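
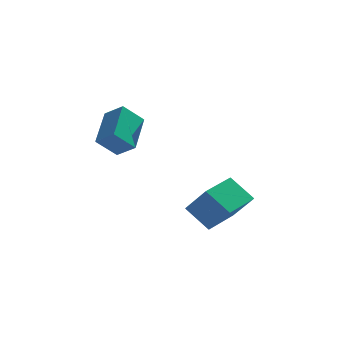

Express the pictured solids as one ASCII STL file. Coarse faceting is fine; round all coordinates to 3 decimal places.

solid 
facet normal -0.714 0.417 -0.562
outer loop
vertex -3.882 -2.843 3.796
vertex -2.929 -2.529 2.819
vertex -4.24 -4.754 2.832
endloop
endfacet
facet normal -0.681 -0.224 0.697
outer loop
vertex -3.391 -5.251 3.501
vertex -3.882 -2.843 3.796
vertex -4.24 -4.754 2.832
endloop
endfacet
facet normal -0.714 0.418 -0.562
outer loop
vertex -4.24 -4.754 2.832
vertex -2.929 -2.529 2.819
vertex -3.288 -4.44 1.855
endloop
endfacet
facet normal -0.165 -0.881 -0.444
outer loop
vertex -3.288 -4.44 1.855
vertex -3.391 -5.251 3.501
vertex -4.24 -4.754 2.832
endloop
endfacet
facet normal 0.165 0.880 0.444
outer loop
vertex -3.882 -2.843 3.796
vertex -2.08 -3.026 3.488
vertex -2.929 -2.529 2.819
endloop
endfacet
facet normal -0.680 -0.224 0.698
outer loop
vertex -3.032 -3.34 4.465
vertex -3.882 -2.843 3.796
vertex -3.391 -5.251 3.501
endloop
endfacet
facet normal 0.165 0.881 0.444
outer loop
vertex -3.032 -3.34 4.465
vertex -2.08 -3.026 3.488
vertex -3.882 -2.843 3.796
endloop
endfacet
facet normal 0.681 0.224 -0.697
outer loop
vertex -2.929 -2.529 2.819
vertex -2.08 -3.026 3.488
vertex -3.288 -4.44 1.855
endloop
endfacet
facet normal -0.165 -0.881 -0.444
outer loop
vertex -2.438 -4.937 2.524
vertex -3.391 -5.251 3.501
vertex -3.288 -4.44 1.855
endloop
endfacet
facet normal 0.680 0.224 -0.698
outer loop
vertex -3.288 -4.44 1.855
vertex -2.08 -3.026 3.488
vertex -2.438 -4.937 2.524
endloop
endfacet
facet normal 0.714 -0.418 0.562
outer loop
vertex -2.438 -4.937 2.524
vertex -3.032 -3.34 4.465
vertex -3.391 -5.251 3.501
endloop
endfacet
facet normal 0.714 -0.417 0.562
outer loop
vertex -2.08 -3.026 3.488
vertex -3.032 -3.34 4.465
vertex -2.438 -4.937 2.524
endloop
endfacet
facet normal -0.583 -0.810 -0.062
outer loop
vertex 0.735 -3.99 -0.693
vertex -0.197 -3.205 -2.19
vertex 1.819 -4.691 -1.736
endloop
endfacet
facet normal 0.483 -0.407 0.775
outer loop
vertex 2.997 -3.055 -1.61
vertex 0.735 -3.99 -0.693
vertex 1.819 -4.691 -1.736
endloop
endfacet
facet normal -0.583 -0.810 -0.062
outer loop
vertex 1.819 -4.691 -1.736
vertex -0.197 -3.205 -2.19
vertex 0.888 -3.906 -3.232
endloop
endfacet
facet normal 0.654 -0.422 -0.628
outer loop
vertex 0.888 -3.906 -3.232
vertex 2.997 -3.055 -1.61
vertex 1.819 -4.691 -1.736
endloop
endfacet
facet normal -0.654 0.422 0.628
outer loop
vertex 0.735 -3.99 -0.693
vertex 0.981 -1.569 -2.064
vertex -0.197 -3.205 -2.19
endloop
endfacet
facet normal 0.483 -0.406 0.776
outer loop
vertex 1.912 -2.354 -0.568
vertex 0.735 -3.99 -0.693
vertex 2.997 -3.055 -1.61
endloop
endfacet
facet normal -0.654 0.422 0.628
outer loop
vertex 1.912 -2.354 -0.568
vertex 0.981 -1.569 -2.064
vertex 0.735 -3.99 -0.693
endloop
endfacet
facet normal -0.482 0.407 -0.776
outer loop
vertex -0.197 -3.205 -2.19
vertex 0.981 -1.569 -2.064
vertex 0.888 -3.906 -3.232
endloop
endfacet
facet normal 0.654 -0.422 -0.628
outer loop
vertex 2.065 -2.27 -3.107
vertex 2.997 -3.055 -1.61
vertex 0.888 -3.906 -3.232
endloop
endfacet
facet normal -0.483 0.407 -0.775
outer loop
vertex 0.888 -3.906 -3.232
vertex 0.981 -1.569 -2.064
vertex 2.065 -2.27 -3.107
endloop
endfacet
facet normal 0.583 0.810 0.062
outer loop
vertex 2.065 -2.27 -3.107
vertex 1.912 -2.354 -0.568
vertex 2.997 -3.055 -1.61
endloop
endfacet
facet normal 0.583 0.810 0.062
outer loop
vertex 0.981 -1.569 -2.064
vertex 1.912 -2.354 -0.568
vertex 2.065 -2.27 -3.107
endloop
endfacet

endsolid


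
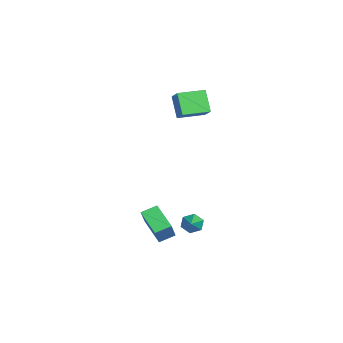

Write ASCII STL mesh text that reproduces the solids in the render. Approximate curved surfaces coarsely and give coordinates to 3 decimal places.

solid 
facet normal -0.854 0.129 -0.503
outer loop
vertex 1.725 2.236 -4.134
vertex 1.402 2.394 -3.545
vertex 1.698 2.892 -3.92
endloop
endfacet
facet normal 0.783 0.222 -0.581
outer loop
vertex 1.725 2.236 -4.134
vertex 1.698 2.892 -3.92
vertex 2.778 2.186 -2.735
endloop
endfacet
facet normal -0.855 0.130 -0.502
outer loop
vertex 1.698 2.892 -3.92
vertex 1.402 2.394 -3.545
vertex 1.376 3.05 -3.331
endloop
endfacet
facet normal 0.509 0.859 0.048
outer loop
vertex 1.698 2.892 -3.92
vertex 1.376 3.05 -3.331
vertex 2.778 2.186 -2.735
endloop
endfacet
facet normal -0.854 0.130 -0.504
outer loop
vertex 1.376 3.05 -3.331
vertex 1.402 2.394 -3.545
vertex 1.079 2.553 -2.956
endloop
endfacet
facet normal 0.023 0.593 0.805
outer loop
vertex 1.376 3.05 -3.331
vertex 1.079 2.553 -2.956
vertex 2.778 2.186 -2.735
endloop
endfacet
facet normal -0.855 0.128 -0.503
outer loop
vertex 1.079 2.553 -2.956
vertex 1.402 2.394 -3.545
vertex 1.106 1.897 -3.169
endloop
endfacet
facet normal -0.188 -0.310 0.932
outer loop
vertex 1.079 2.553 -2.956
vertex 1.106 1.897 -3.169
vertex 2.778 2.186 -2.735
endloop
endfacet
facet normal -0.855 0.129 -0.502
outer loop
vertex 1.106 1.897 -3.169
vertex 1.402 2.394 -3.545
vertex 1.428 1.739 -3.758
endloop
endfacet
facet normal 0.086 -0.950 0.302
outer loop
vertex 1.106 1.897 -3.169
vertex 1.428 1.739 -3.758
vertex 2.778 2.186 -2.735
endloop
endfacet
facet normal -0.854 0.130 -0.503
outer loop
vertex 1.428 1.739 -3.758
vertex 1.402 2.394 -3.545
vertex 1.725 2.236 -4.134
endloop
endfacet
facet normal 0.571 -0.684 -0.454
outer loop
vertex 1.428 1.739 -3.758
vertex 1.725 2.236 -4.134
vertex 2.778 2.186 -2.735
endloop
endfacet
facet normal -0.551 0.182 -0.815
outer loop
vertex -0.152 -0.173 -4.208
vertex -0.388 0.78 -3.836
vertex 1.319 0.52 -5.048
endloop
endfacet
facet normal 0.225 -0.908 -0.355
outer loop
vertex 2.228 0.22 -3.704
vertex -0.152 -0.173 -4.208
vertex 1.319 0.52 -5.048
endloop
endfacet
facet normal -0.551 0.182 -0.815
outer loop
vertex 1.319 0.52 -5.048
vertex -0.388 0.78 -3.836
vertex 1.083 1.473 -4.676
endloop
endfacet
facet normal 0.804 0.378 -0.459
outer loop
vertex 1.083 1.473 -4.676
vertex 2.228 0.22 -3.704
vertex 1.319 0.52 -5.048
endloop
endfacet
facet normal -0.804 -0.378 0.459
outer loop
vertex -0.152 -0.173 -4.208
vertex 0.521 0.48 -2.492
vertex -0.388 0.78 -3.836
endloop
endfacet
facet normal 0.225 -0.908 -0.355
outer loop
vertex 0.757 -0.473 -2.864
vertex -0.152 -0.173 -4.208
vertex 2.228 0.22 -3.704
endloop
endfacet
facet normal -0.804 -0.378 0.459
outer loop
vertex 0.757 -0.473 -2.864
vertex 0.521 0.48 -2.492
vertex -0.152 -0.173 -4.208
endloop
endfacet
facet normal -0.225 0.908 0.355
outer loop
vertex -0.388 0.78 -3.836
vertex 0.521 0.48 -2.492
vertex 1.083 1.473 -4.676
endloop
endfacet
facet normal 0.804 0.378 -0.459
outer loop
vertex 1.992 1.173 -3.332
vertex 2.228 0.22 -3.704
vertex 1.083 1.473 -4.676
endloop
endfacet
facet normal -0.225 0.908 0.355
outer loop
vertex 1.083 1.473 -4.676
vertex 0.521 0.48 -2.492
vertex 1.992 1.173 -3.332
endloop
endfacet
facet normal 0.551 -0.182 0.815
outer loop
vertex 1.992 1.173 -3.332
vertex 0.757 -0.473 -2.864
vertex 2.228 0.22 -3.704
endloop
endfacet
facet normal 0.551 -0.182 0.815
outer loop
vertex 0.521 0.48 -2.492
vertex 0.757 -0.473 -2.864
vertex 1.992 1.173 -3.332
endloop
endfacet
facet normal -0.581 -0.133 0.803
outer loop
vertex -3.417 1.974 4.546
vertex -3.796 3.642 4.549
vertex -4.451 1.741 3.759
endloop
endfacet
facet normal 0.221 -0.975 -0.002
outer loop
vertex -3.504 1.958 2.451
vertex -3.417 1.974 4.546
vertex -4.451 1.741 3.759
endloop
endfacet
facet normal -0.581 -0.134 0.803
outer loop
vertex -4.451 1.741 3.759
vertex -3.796 3.642 4.549
vertex -4.83 3.408 3.762
endloop
endfacet
facet normal -0.783 -0.177 -0.596
outer loop
vertex -4.83 3.408 3.762
vertex -3.504 1.958 2.451
vertex -4.451 1.741 3.759
endloop
endfacet
facet normal 0.783 0.177 0.596
outer loop
vertex -3.417 1.974 4.546
vertex -2.849 3.859 3.241
vertex -3.796 3.642 4.549
endloop
endfacet
facet normal 0.222 -0.975 -0.002
outer loop
vertex -2.47 2.192 3.238
vertex -3.417 1.974 4.546
vertex -3.504 1.958 2.451
endloop
endfacet
facet normal 0.783 0.177 0.596
outer loop
vertex -2.47 2.192 3.238
vertex -2.849 3.859 3.241
vertex -3.417 1.974 4.546
endloop
endfacet
facet normal -0.222 0.975 0.001
outer loop
vertex -3.796 3.642 4.549
vertex -2.849 3.859 3.241
vertex -4.83 3.408 3.762
endloop
endfacet
facet normal -0.783 -0.177 -0.596
outer loop
vertex -3.883 3.626 2.454
vertex -3.504 1.958 2.451
vertex -4.83 3.408 3.762
endloop
endfacet
facet normal -0.221 0.975 0.002
outer loop
vertex -4.83 3.408 3.762
vertex -2.849 3.859 3.241
vertex -3.883 3.626 2.454
endloop
endfacet
facet normal 0.581 0.133 -0.803
outer loop
vertex -3.883 3.626 2.454
vertex -2.47 2.192 3.238
vertex -3.504 1.958 2.451
endloop
endfacet
facet normal 0.581 0.134 -0.803
outer loop
vertex -2.849 3.859 3.241
vertex -2.47 2.192 3.238
vertex -3.883 3.626 2.454
endloop
endfacet

endsolid


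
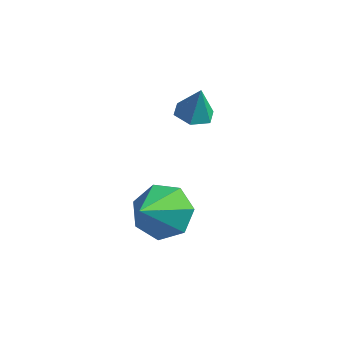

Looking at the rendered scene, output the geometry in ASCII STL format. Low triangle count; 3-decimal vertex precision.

solid 
facet normal -0.175 -0.101 -0.979
outer loop
vertex -0.519 3.456 -1.976
vertex -0.943 3.006 -1.854
vertex -1.123 3.609 -1.884
endloop
endfacet
facet normal 0.278 0.905 0.321
outer loop
vertex -0.519 3.456 -1.976
vertex -1.123 3.609 -1.884
vertex -0.757 3.114 -0.806
endloop
endfacet
facet normal -0.173 -0.100 -0.980
outer loop
vertex -1.123 3.609 -1.884
vertex -0.943 3.006 -1.854
vertex -1.547 3.159 -1.763
endloop
endfacet
facet normal -0.562 0.663 0.495
outer loop
vertex -1.123 3.609 -1.884
vertex -1.547 3.159 -1.763
vertex -0.757 3.114 -0.806
endloop
endfacet
facet normal -0.173 -0.100 -0.980
outer loop
vertex -1.547 3.159 -1.763
vertex -0.943 3.006 -1.854
vertex -1.367 2.556 -1.733
endloop
endfacet
facet normal -0.761 -0.196 0.619
outer loop
vertex -1.547 3.159 -1.763
vertex -1.367 2.556 -1.733
vertex -0.757 3.114 -0.806
endloop
endfacet
facet normal -0.173 -0.100 -0.980
outer loop
vertex -1.367 2.556 -1.733
vertex -0.943 3.006 -1.854
vertex -0.763 2.403 -1.824
endloop
endfacet
facet normal -0.120 -0.814 0.569
outer loop
vertex -1.367 2.556 -1.733
vertex -0.763 2.403 -1.824
vertex -0.757 3.114 -0.806
endloop
endfacet
facet normal -0.173 -0.100 -0.980
outer loop
vertex -0.763 2.403 -1.824
vertex -0.943 3.006 -1.854
vertex -0.339 2.853 -1.945
endloop
endfacet
facet normal 0.719 -0.572 0.395
outer loop
vertex -0.763 2.403 -1.824
vertex -0.339 2.853 -1.945
vertex -0.757 3.114 -0.806
endloop
endfacet
facet normal -0.173 -0.102 -0.980
outer loop
vertex -0.339 2.853 -1.945
vertex -0.943 3.006 -1.854
vertex -0.519 3.456 -1.976
endloop
endfacet
facet normal 0.918 0.288 0.271
outer loop
vertex -0.339 2.853 -1.945
vertex -0.519 3.456 -1.976
vertex -0.757 3.114 -0.806
endloop
endfacet
facet normal -0.001 0.727 -0.686
outer loop
vertex 0.236 -0.026 -4.326
vertex -0.602 0.281 -3.999
vertex 0.271 0.539 -3.727
endloop
endfacet
facet normal 0.918 -0.314 0.243
outer loop
vertex 0.236 -0.026 -4.326
vertex 0.271 0.539 -3.727
vertex -0.598 -1.161 -2.641
endloop
endfacet
facet normal -0.002 0.728 -0.685
outer loop
vertex 0.271 0.539 -3.727
vertex -0.602 0.281 -3.999
vertex -0.35 0.909 -3.332
endloop
endfacet
facet normal 0.604 0.186 0.775
outer loop
vertex 0.271 0.539 -3.727
vertex -0.35 0.909 -3.332
vertex -0.598 -1.161 -2.641
endloop
endfacet
facet normal -0.002 0.728 -0.685
outer loop
vertex -0.35 0.909 -3.332
vertex -0.602 0.281 -3.999
vertex -1.161 0.806 -3.439
endloop
endfacet
facet normal -0.165 0.330 0.930
outer loop
vertex -0.35 0.909 -3.332
vertex -1.161 0.806 -3.439
vertex -0.598 -1.161 -2.641
endloop
endfacet
facet normal -0.002 0.729 -0.685
outer loop
vertex -1.161 0.806 -3.439
vertex -0.602 0.281 -3.999
vertex -1.551 0.308 -3.968
endloop
endfacet
facet normal -0.808 0.008 0.589
outer loop
vertex -1.161 0.806 -3.439
vertex -1.551 0.308 -3.968
vertex -0.598 -1.161 -2.641
endloop
endfacet
facet normal -0.002 0.728 -0.686
outer loop
vertex -1.551 0.308 -3.968
vertex -0.602 0.281 -3.999
vertex -1.225 -0.211 -4.52
endloop
endfacet
facet normal -0.843 -0.539 0.009
outer loop
vertex -1.551 0.308 -3.968
vertex -1.225 -0.211 -4.52
vertex -0.598 -1.161 -2.641
endloop
endfacet
facet normal -0.001 0.728 -0.686
outer loop
vertex -1.225 -0.211 -4.52
vertex -0.602 0.281 -3.999
vertex -0.43 -0.36 -4.679
endloop
endfacet
facet normal -0.242 -0.896 -0.372
outer loop
vertex -1.225 -0.211 -4.52
vertex -0.43 -0.36 -4.679
vertex -0.598 -1.161 -2.641
endloop
endfacet
facet normal -0.001 0.728 -0.686
outer loop
vertex -0.43 -0.36 -4.679
vertex -0.602 0.281 -3.999
vertex 0.236 -0.026 -4.326
endloop
endfacet
facet normal 0.542 -0.797 -0.268
outer loop
vertex -0.43 -0.36 -4.679
vertex 0.236 -0.026 -4.326
vertex -0.598 -1.161 -2.641
endloop
endfacet

endsolid


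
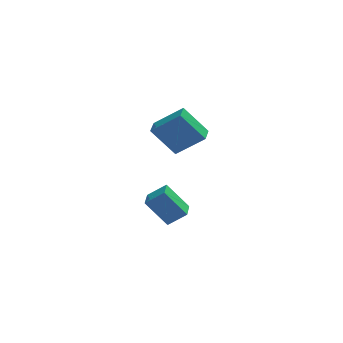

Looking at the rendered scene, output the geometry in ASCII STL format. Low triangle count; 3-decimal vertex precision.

solid 
facet normal -0.596 0.186 0.781
outer loop
vertex -3.049 -0.95 -2.641
vertex -2.828 0.164 -2.737
vertex -3.992 -0.827 -3.39
endloop
endfacet
facet normal -0.195 -0.977 0.084
outer loop
vertex -2.912 -1.164 -4.803
vertex -3.049 -0.95 -2.641
vertex -3.992 -0.827 -3.39
endloop
endfacet
facet normal -0.596 0.186 0.781
outer loop
vertex -3.992 -0.827 -3.39
vertex -2.828 0.164 -2.737
vertex -3.77 0.287 -3.486
endloop
endfacet
facet normal -0.779 0.102 -0.619
outer loop
vertex -3.77 0.287 -3.486
vertex -2.912 -1.164 -4.803
vertex -3.992 -0.827 -3.39
endloop
endfacet
facet normal 0.779 -0.101 0.619
outer loop
vertex -3.049 -0.95 -2.641
vertex -1.748 -0.173 -4.15
vertex -2.828 0.164 -2.737
endloop
endfacet
facet normal -0.195 -0.977 0.084
outer loop
vertex -1.97 -1.287 -4.054
vertex -3.049 -0.95 -2.641
vertex -2.912 -1.164 -4.803
endloop
endfacet
facet normal 0.779 -0.102 0.619
outer loop
vertex -1.97 -1.287 -4.054
vertex -1.748 -0.173 -4.15
vertex -3.049 -0.95 -2.641
endloop
endfacet
facet normal 0.195 0.977 -0.084
outer loop
vertex -2.828 0.164 -2.737
vertex -1.748 -0.173 -4.15
vertex -3.77 0.287 -3.486
endloop
endfacet
facet normal -0.779 0.101 -0.619
outer loop
vertex -2.691 -0.05 -4.899
vertex -2.912 -1.164 -4.803
vertex -3.77 0.287 -3.486
endloop
endfacet
facet normal 0.195 0.977 -0.084
outer loop
vertex -3.77 0.287 -3.486
vertex -1.748 -0.173 -4.15
vertex -2.691 -0.05 -4.899
endloop
endfacet
facet normal 0.597 -0.186 -0.781
outer loop
vertex -2.691 -0.05 -4.899
vertex -1.97 -1.287 -4.054
vertex -2.912 -1.164 -4.803
endloop
endfacet
facet normal 0.596 -0.186 -0.781
outer loop
vertex -1.748 -0.173 -4.15
vertex -1.97 -1.287 -4.054
vertex -2.691 -0.05 -4.899
endloop
endfacet
facet normal -0.611 0.151 0.777
outer loop
vertex -2.378 -1.913 3.167
vertex -2.125 -0.966 3.182
vertex -3.762 -1.526 2.003
endloop
endfacet
facet normal -0.258 -0.966 -0.015
outer loop
vertex -2.595 -1.814 0.518
vertex -2.378 -1.913 3.167
vertex -3.762 -1.526 2.003
endloop
endfacet
facet normal -0.611 0.151 0.777
outer loop
vertex -3.762 -1.526 2.003
vertex -2.125 -0.966 3.182
vertex -3.51 -0.579 2.017
endloop
endfacet
facet normal -0.749 0.209 -0.629
outer loop
vertex -3.51 -0.579 2.017
vertex -2.595 -1.814 0.518
vertex -3.762 -1.526 2.003
endloop
endfacet
facet normal 0.749 -0.210 0.629
outer loop
vertex -2.378 -1.913 3.167
vertex -0.958 -1.254 1.697
vertex -2.125 -0.966 3.182
endloop
endfacet
facet normal -0.257 -0.966 -0.015
outer loop
vertex -1.21 -2.201 1.683
vertex -2.378 -1.913 3.167
vertex -2.595 -1.814 0.518
endloop
endfacet
facet normal 0.748 -0.208 0.630
outer loop
vertex -1.21 -2.201 1.683
vertex -0.958 -1.254 1.697
vertex -2.378 -1.913 3.167
endloop
endfacet
facet normal 0.257 0.966 0.015
outer loop
vertex -2.125 -0.966 3.182
vertex -0.958 -1.254 1.697
vertex -3.51 -0.579 2.017
endloop
endfacet
facet normal -0.748 0.210 -0.630
outer loop
vertex -2.342 -0.867 0.533
vertex -2.595 -1.814 0.518
vertex -3.51 -0.579 2.017
endloop
endfacet
facet normal 0.257 0.966 0.015
outer loop
vertex -3.51 -0.579 2.017
vertex -0.958 -1.254 1.697
vertex -2.342 -0.867 0.533
endloop
endfacet
facet normal 0.611 -0.151 -0.777
outer loop
vertex -2.342 -0.867 0.533
vertex -1.21 -2.201 1.683
vertex -2.595 -1.814 0.518
endloop
endfacet
facet normal 0.611 -0.151 -0.777
outer loop
vertex -0.958 -1.254 1.697
vertex -1.21 -2.201 1.683
vertex -2.342 -0.867 0.533
endloop
endfacet

endsolid


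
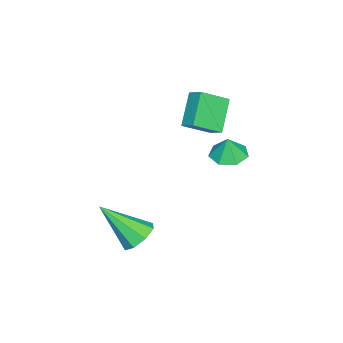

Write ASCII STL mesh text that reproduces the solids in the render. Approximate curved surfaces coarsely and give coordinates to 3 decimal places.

solid 
facet normal -0.109 0.711 -0.694
outer loop
vertex 3.241 -0.886 -3.074
vertex 2.421 -1.015 -3.077
vertex 2.936 -0.521 -2.652
endloop
endfacet
facet normal 0.858 0.146 0.493
outer loop
vertex 3.241 -0.886 -3.074
vertex 2.936 -0.521 -2.652
vertex 2.659 -2.565 -1.563
endloop
endfacet
facet normal -0.109 0.711 -0.695
outer loop
vertex 2.936 -0.521 -2.652
vertex 2.421 -1.015 -3.077
vertex 2.329 -0.446 -2.48
endloop
endfacet
facet normal 0.295 0.418 0.859
outer loop
vertex 2.936 -0.521 -2.652
vertex 2.329 -0.446 -2.48
vertex 2.659 -2.565 -1.563
endloop
endfacet
facet normal -0.109 0.711 -0.695
outer loop
vertex 2.329 -0.446 -2.48
vertex 2.421 -1.015 -3.077
vertex 1.776 -0.704 -2.657
endloop
endfacet
facet normal -0.417 0.306 0.856
outer loop
vertex 2.329 -0.446 -2.48
vertex 1.776 -0.704 -2.657
vertex 2.659 -2.565 -1.563
endloop
endfacet
facet normal -0.109 0.711 -0.694
outer loop
vertex 1.776 -0.704 -2.657
vertex 2.421 -1.015 -3.077
vertex 1.601 -1.144 -3.08
endloop
endfacet
facet normal -0.865 -0.124 0.487
outer loop
vertex 1.776 -0.704 -2.657
vertex 1.601 -1.144 -3.08
vertex 2.659 -2.565 -1.563
endloop
endfacet
facet normal -0.109 0.712 -0.693
outer loop
vertex 1.601 -1.144 -3.08
vertex 2.421 -1.015 -3.077
vertex 1.906 -1.508 -3.502
endloop
endfacet
facet normal -0.785 -0.619 -0.033
outer loop
vertex 1.601 -1.144 -3.08
vertex 1.906 -1.508 -3.502
vertex 2.659 -2.565 -1.563
endloop
endfacet
facet normal -0.108 0.711 -0.695
outer loop
vertex 1.906 -1.508 -3.502
vertex 2.421 -1.015 -3.077
vertex 2.513 -1.584 -3.674
endloop
endfacet
facet normal -0.224 -0.890 -0.398
outer loop
vertex 1.906 -1.508 -3.502
vertex 2.513 -1.584 -3.674
vertex 2.659 -2.565 -1.563
endloop
endfacet
facet normal -0.109 0.711 -0.695
outer loop
vertex 2.513 -1.584 -3.674
vertex 2.421 -1.015 -3.077
vertex 3.066 -1.326 -3.497
endloop
endfacet
facet normal 0.489 -0.778 -0.395
outer loop
vertex 2.513 -1.584 -3.674
vertex 3.066 -1.326 -3.497
vertex 2.659 -2.565 -1.563
endloop
endfacet
facet normal -0.109 0.711 -0.694
outer loop
vertex 3.066 -1.326 -3.497
vertex 2.421 -1.015 -3.077
vertex 3.241 -0.886 -3.074
endloop
endfacet
facet normal 0.937 -0.348 -0.026
outer loop
vertex 3.066 -1.326 -3.497
vertex 3.241 -0.886 -3.074
vertex 2.659 -2.565 -1.563
endloop
endfacet
facet normal -0.185 -0.009 -0.983
outer loop
vertex -1.936 1.359 -1.169
vertex -2.534 0.796 -1.051
vertex -2.595 1.624 -1.047
endloop
endfacet
facet normal 0.400 0.755 0.520
outer loop
vertex -1.936 1.359 -1.169
vertex -2.595 1.624 -1.047
vertex -2.346 0.804 -0.049
endloop
endfacet
facet normal -0.186 -0.009 -0.983
outer loop
vertex -2.595 1.624 -1.047
vertex -2.534 0.796 -1.051
vertex -3.208 1.265 -0.928
endloop
endfacet
facet normal -0.286 0.704 0.650
outer loop
vertex -2.595 1.624 -1.047
vertex -3.208 1.265 -0.928
vertex -2.346 0.804 -0.049
endloop
endfacet
facet normal -0.185 -0.008 -0.983
outer loop
vertex -3.208 1.265 -0.928
vertex -2.534 0.796 -1.051
vertex -3.314 0.553 -0.902
endloop
endfacet
facet normal -0.674 0.127 0.728
outer loop
vertex -3.208 1.265 -0.928
vertex -3.314 0.553 -0.902
vertex -2.346 0.804 -0.049
endloop
endfacet
facet normal -0.185 -0.009 -0.983
outer loop
vertex -3.314 0.553 -0.902
vertex -2.534 0.796 -1.051
vertex -2.833 0.024 -0.988
endloop
endfacet
facet normal -0.472 -0.542 0.695
outer loop
vertex -3.314 0.553 -0.902
vertex -2.833 0.024 -0.988
vertex -2.346 0.804 -0.049
endloop
endfacet
facet normal -0.186 -0.008 -0.983
outer loop
vertex -2.833 0.024 -0.988
vertex -2.534 0.796 -1.051
vertex -2.127 0.076 -1.122
endloop
endfacet
facet normal 0.168 -0.799 0.577
outer loop
vertex -2.833 0.024 -0.988
vertex -2.127 0.076 -1.122
vertex -2.346 0.804 -0.049
endloop
endfacet
facet normal -0.185 -0.008 -0.983
outer loop
vertex -2.127 0.076 -1.122
vertex -2.534 0.796 -1.051
vertex -1.728 0.67 -1.202
endloop
endfacet
facet normal 0.764 -0.451 0.462
outer loop
vertex -2.127 0.076 -1.122
vertex -1.728 0.67 -1.202
vertex -2.346 0.804 -0.049
endloop
endfacet
facet normal -0.185 -0.009 -0.983
outer loop
vertex -1.728 0.67 -1.202
vertex -2.534 0.796 -1.051
vertex -1.936 1.359 -1.169
endloop
endfacet
facet normal 0.867 0.241 0.437
outer loop
vertex -1.728 0.67 -1.202
vertex -1.936 1.359 -1.169
vertex -2.346 0.804 -0.049
endloop
endfacet
facet normal -0.586 0.631 -0.508
outer loop
vertex -3.226 0.038 1.543
vertex -2.897 0.663 1.939
vertex -2.056 0.172 0.359
endloop
endfacet
facet normal -0.406 -0.772 -0.489
outer loop
vertex -1.223 -0.723 1.081
vertex -3.226 0.038 1.543
vertex -2.056 0.172 0.359
endloop
endfacet
facet normal -0.587 0.630 -0.508
outer loop
vertex -2.056 0.172 0.359
vertex -2.897 0.663 1.939
vertex -1.727 0.798 0.755
endloop
endfacet
facet normal 0.701 0.080 -0.709
outer loop
vertex -1.727 0.798 0.755
vertex -1.223 -0.723 1.081
vertex -2.056 0.172 0.359
endloop
endfacet
facet normal -0.701 -0.080 0.709
outer loop
vertex -3.226 0.038 1.543
vertex -2.064 -0.232 2.661
vertex -2.897 0.663 1.939
endloop
endfacet
facet normal -0.406 -0.772 -0.489
outer loop
vertex -2.393 -0.858 2.265
vertex -3.226 0.038 1.543
vertex -1.223 -0.723 1.081
endloop
endfacet
facet normal -0.701 -0.080 0.709
outer loop
vertex -2.393 -0.858 2.265
vertex -2.064 -0.232 2.661
vertex -3.226 0.038 1.543
endloop
endfacet
facet normal 0.406 0.772 0.489
outer loop
vertex -2.897 0.663 1.939
vertex -2.064 -0.232 2.661
vertex -1.727 0.798 0.755
endloop
endfacet
facet normal 0.701 0.080 -0.709
outer loop
vertex -0.894 -0.098 1.477
vertex -1.223 -0.723 1.081
vertex -1.727 0.798 0.755
endloop
endfacet
facet normal 0.406 0.772 0.489
outer loop
vertex -1.727 0.798 0.755
vertex -2.064 -0.232 2.661
vertex -0.894 -0.098 1.477
endloop
endfacet
facet normal 0.587 -0.631 0.508
outer loop
vertex -0.894 -0.098 1.477
vertex -2.393 -0.858 2.265
vertex -1.223 -0.723 1.081
endloop
endfacet
facet normal 0.587 -0.630 0.509
outer loop
vertex -2.064 -0.232 2.661
vertex -2.393 -0.858 2.265
vertex -0.894 -0.098 1.477
endloop
endfacet

endsolid


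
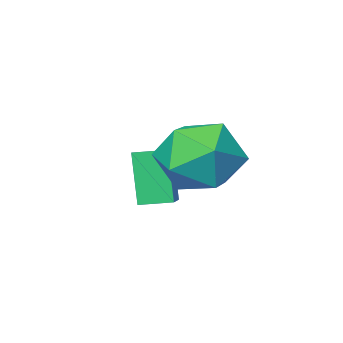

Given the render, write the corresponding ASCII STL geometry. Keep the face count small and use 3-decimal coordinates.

solid 
facet normal -0.416 0.706 0.573
outer loop
vertex -0.984 -1.212 -1.862
vertex -0.689 -1.786 -0.941
vertex 0.012 -1.02 -1.376
endloop
endfacet
facet normal -0.172 0.984 -0.037
outer loop
vertex -0.984 -1.212 -1.862
vertex 0.012 -1.02 -1.376
vertex -0.065 -1.076 -2.497
endloop
endfacet
facet normal -0.495 0.649 -0.577
outer loop
vertex -0.984 -1.212 -1.862
vertex -0.065 -1.076 -2.497
vertex -0.813 -1.876 -2.755
endloop
endfacet
facet normal -0.939 0.164 -0.302
outer loop
vertex -0.984 -1.212 -1.862
vertex -0.813 -1.876 -2.755
vertex -1.199 -2.315 -1.793
endloop
endfacet
facet normal -0.890 0.199 0.409
outer loop
vertex -0.984 -1.212 -1.862
vertex -1.199 -2.315 -1.793
vertex -0.689 -1.786 -0.941
endloop
endfacet
facet normal 0.527 0.846 -0.078
outer loop
vertex -0.065 -1.076 -2.497
vertex 0.012 -1.02 -1.376
vertex 0.799 -1.565 -1.967
endloop
endfacet
facet normal 0.131 0.396 0.909
outer loop
vertex 0.012 -1.02 -1.376
vertex -0.689 -1.786 -0.941
vertex 0.413 -2.004 -1.005
endloop
endfacet
facet normal -0.636 -0.425 0.644
outer loop
vertex -0.689 -1.786 -0.941
vertex -1.199 -2.315 -1.793
vertex -0.335 -2.804 -1.263
endloop
endfacet
facet normal -0.715 -0.482 -0.507
outer loop
vertex -1.199 -2.315 -1.793
vertex -0.813 -1.876 -2.755
vertex -0.412 -2.86 -2.384
endloop
endfacet
facet normal 0.005 0.303 -0.953
outer loop
vertex -0.813 -1.876 -2.755
vertex -0.065 -1.076 -2.497
vertex 0.289 -2.094 -2.819
endloop
endfacet
facet normal 0.939 -0.164 0.302
outer loop
vertex 0.584 -2.668 -1.898
vertex 0.799 -1.565 -1.967
vertex 0.413 -2.004 -1.005
endloop
endfacet
facet normal 0.495 -0.649 0.577
outer loop
vertex 0.584 -2.668 -1.898
vertex 0.413 -2.004 -1.005
vertex -0.335 -2.804 -1.263
endloop
endfacet
facet normal 0.172 -0.984 0.037
outer loop
vertex 0.584 -2.668 -1.898
vertex -0.335 -2.804 -1.263
vertex -0.412 -2.86 -2.384
endloop
endfacet
facet normal 0.416 -0.706 -0.573
outer loop
vertex 0.584 -2.668 -1.898
vertex -0.412 -2.86 -2.384
vertex 0.289 -2.094 -2.819
endloop
endfacet
facet normal 0.890 -0.199 -0.409
outer loop
vertex 0.584 -2.668 -1.898
vertex 0.289 -2.094 -2.819
vertex 0.799 -1.565 -1.967
endloop
endfacet
facet normal 0.715 0.482 0.507
outer loop
vertex 0.413 -2.004 -1.005
vertex 0.799 -1.565 -1.967
vertex 0.012 -1.02 -1.376
endloop
endfacet
facet normal -0.005 -0.303 0.953
outer loop
vertex -0.335 -2.804 -1.263
vertex 0.413 -2.004 -1.005
vertex -0.689 -1.786 -0.941
endloop
endfacet
facet normal -0.527 -0.846 0.078
outer loop
vertex -0.412 -2.86 -2.384
vertex -0.335 -2.804 -1.263
vertex -1.199 -2.315 -1.793
endloop
endfacet
facet normal -0.131 -0.396 -0.909
outer loop
vertex 0.289 -2.094 -2.819
vertex -0.412 -2.86 -2.384
vertex -0.813 -1.876 -2.755
endloop
endfacet
facet normal 0.636 0.425 -0.644
outer loop
vertex 0.799 -1.565 -1.967
vertex 0.289 -2.094 -2.819
vertex -0.065 -1.076 -2.497
endloop
endfacet
facet normal -0.840 0.531 0.110
outer loop
vertex -0.924 -4.304 -2.556
vertex 0.07 -2.864 -1.924
vertex -0.782 -3.79 -3.948
endloop
endfacet
facet normal -0.535 -0.773 -0.340
outer loop
vertex -0.11 -4.216 -4.036
vertex -0.924 -4.304 -2.556
vertex -0.782 -3.79 -3.948
endloop
endfacet
facet normal -0.840 0.532 0.110
outer loop
vertex -0.782 -3.79 -3.948
vertex 0.07 -2.864 -1.924
vertex 0.212 -2.351 -3.315
endloop
endfacet
facet normal 0.096 0.344 -0.934
outer loop
vertex 0.212 -2.351 -3.315
vertex -0.11 -4.216 -4.036
vertex -0.782 -3.79 -3.948
endloop
endfacet
facet normal -0.096 -0.344 0.934
outer loop
vertex -0.924 -4.304 -2.556
vertex 0.742 -3.29 -2.012
vertex 0.07 -2.864 -1.924
endloop
endfacet
facet normal -0.534 -0.774 -0.340
outer loop
vertex -0.252 -4.729 -2.645
vertex -0.924 -4.304 -2.556
vertex -0.11 -4.216 -4.036
endloop
endfacet
facet normal -0.095 -0.345 0.934
outer loop
vertex -0.252 -4.729 -2.645
vertex 0.742 -3.29 -2.012
vertex -0.924 -4.304 -2.556
endloop
endfacet
facet normal 0.535 0.774 0.340
outer loop
vertex 0.07 -2.864 -1.924
vertex 0.742 -3.29 -2.012
vertex 0.212 -2.351 -3.315
endloop
endfacet
facet normal 0.094 0.345 -0.934
outer loop
vertex 0.884 -2.776 -3.404
vertex -0.11 -4.216 -4.036
vertex 0.212 -2.351 -3.315
endloop
endfacet
facet normal 0.534 0.774 0.340
outer loop
vertex 0.212 -2.351 -3.315
vertex 0.742 -3.29 -2.012
vertex 0.884 -2.776 -3.404
endloop
endfacet
facet normal 0.840 -0.531 -0.110
outer loop
vertex 0.884 -2.776 -3.404
vertex -0.252 -4.729 -2.645
vertex -0.11 -4.216 -4.036
endloop
endfacet
facet normal 0.840 -0.531 -0.111
outer loop
vertex 0.742 -3.29 -2.012
vertex -0.252 -4.729 -2.645
vertex 0.884 -2.776 -3.404
endloop
endfacet

endsolid


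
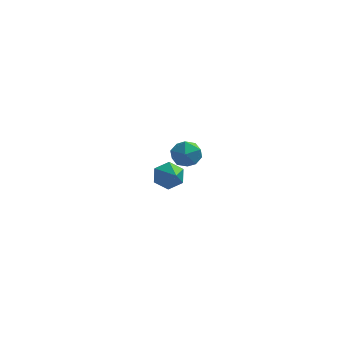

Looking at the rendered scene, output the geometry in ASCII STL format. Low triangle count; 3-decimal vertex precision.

solid 
facet normal -0.385 0.778 -0.496
outer loop
vertex -1.427 -2.077 -0.096
vertex -1.935 -2.115 0.239
vertex -1.472 -1.766 0.427
endloop
endfacet
facet normal 0.997 0.014 0.077
outer loop
vertex -1.427 -2.077 -0.096
vertex -1.472 -1.766 0.427
vertex -1.485 -3.025 0.821
endloop
endfacet
facet normal -0.384 0.778 -0.497
outer loop
vertex -1.472 -1.766 0.427
vertex -1.935 -2.115 0.239
vertex -1.98 -1.803 0.762
endloop
endfacet
facet normal 0.520 0.250 0.817
outer loop
vertex -1.472 -1.766 0.427
vertex -1.98 -1.803 0.762
vertex -1.485 -3.025 0.821
endloop
endfacet
facet normal -0.385 0.778 -0.497
outer loop
vertex -1.98 -1.803 0.762
vertex -1.935 -2.115 0.239
vertex -2.444 -2.153 0.574
endloop
endfacet
facet normal -0.319 -0.084 0.944
outer loop
vertex -1.98 -1.803 0.762
vertex -2.444 -2.153 0.574
vertex -1.485 -3.025 0.821
endloop
endfacet
facet normal -0.385 0.778 -0.497
outer loop
vertex -2.444 -2.153 0.574
vertex -1.935 -2.115 0.239
vertex -2.399 -2.464 0.052
endloop
endfacet
facet normal -0.680 -0.654 0.331
outer loop
vertex -2.444 -2.153 0.574
vertex -2.399 -2.464 0.052
vertex -1.485 -3.025 0.821
endloop
endfacet
facet normal -0.384 0.778 -0.498
outer loop
vertex -2.399 -2.464 0.052
vertex -1.935 -2.115 0.239
vertex -1.89 -2.427 -0.283
endloop
endfacet
facet normal -0.204 -0.890 -0.408
outer loop
vertex -2.399 -2.464 0.052
vertex -1.89 -2.427 -0.283
vertex -1.485 -3.025 0.821
endloop
endfacet
facet normal -0.386 0.777 -0.498
outer loop
vertex -1.89 -2.427 -0.283
vertex -1.935 -2.115 0.239
vertex -1.427 -2.077 -0.096
endloop
endfacet
facet normal 0.636 -0.556 -0.535
outer loop
vertex -1.89 -2.427 -0.283
vertex -1.427 -2.077 -0.096
vertex -1.485 -3.025 0.821
endloop
endfacet
facet normal 0.479 0.292 0.828
outer loop
vertex -1.927 3.098 -1.017
vertex -2.232 2.564 -0.652
vertex -1.604 2.461 -0.979
endloop
endfacet
facet normal 0.859 0.450 0.245
outer loop
vertex -1.927 3.098 -1.017
vertex -1.604 2.461 -0.979
vertex -1.616 2.82 -1.597
endloop
endfacet
facet normal 0.460 0.871 -0.171
outer loop
vertex -1.927 3.098 -1.017
vertex -1.616 2.82 -1.597
vertex -2.251 3.144 -1.652
endloop
endfacet
facet normal -0.166 0.974 0.155
outer loop
vertex -1.927 3.098 -1.017
vertex -2.251 3.144 -1.652
vertex -2.632 2.986 -1.068
endloop
endfacet
facet normal -0.154 0.616 0.773
outer loop
vertex -1.927 3.098 -1.017
vertex -2.632 2.986 -1.068
vertex -2.232 2.564 -0.652
endloop
endfacet
facet normal 0.982 -0.156 -0.110
outer loop
vertex -1.616 2.82 -1.597
vertex -1.604 2.461 -0.979
vertex -1.728 2.114 -1.592
endloop
endfacet
facet normal 0.366 -0.414 0.833
outer loop
vertex -1.604 2.461 -0.979
vertex -2.232 2.564 -0.652
vertex -2.109 1.956 -1.008
endloop
endfacet
facet normal -0.659 0.110 0.745
outer loop
vertex -2.232 2.564 -0.652
vertex -2.632 2.986 -1.068
vertex -2.744 2.28 -1.063
endloop
endfacet
facet normal -0.677 0.691 -0.254
outer loop
vertex -2.632 2.986 -1.068
vertex -2.251 3.144 -1.652
vertex -2.756 2.639 -1.681
endloop
endfacet
facet normal 0.336 0.526 -0.782
outer loop
vertex -2.251 3.144 -1.652
vertex -1.616 2.82 -1.597
vertex -2.128 2.536 -2.008
endloop
endfacet
facet normal 0.166 -0.974 -0.155
outer loop
vertex -2.433 2.002 -1.643
vertex -1.728 2.114 -1.592
vertex -2.109 1.956 -1.008
endloop
endfacet
facet normal -0.460 -0.871 0.171
outer loop
vertex -2.433 2.002 -1.643
vertex -2.109 1.956 -1.008
vertex -2.744 2.28 -1.063
endloop
endfacet
facet normal -0.859 -0.450 -0.245
outer loop
vertex -2.433 2.002 -1.643
vertex -2.744 2.28 -1.063
vertex -2.756 2.639 -1.681
endloop
endfacet
facet normal -0.479 -0.292 -0.828
outer loop
vertex -2.433 2.002 -1.643
vertex -2.756 2.639 -1.681
vertex -2.128 2.536 -2.008
endloop
endfacet
facet normal 0.154 -0.616 -0.773
outer loop
vertex -2.433 2.002 -1.643
vertex -2.128 2.536 -2.008
vertex -1.728 2.114 -1.592
endloop
endfacet
facet normal 0.677 -0.691 0.254
outer loop
vertex -2.109 1.956 -1.008
vertex -1.728 2.114 -1.592
vertex -1.604 2.461 -0.979
endloop
endfacet
facet normal -0.336 -0.526 0.782
outer loop
vertex -2.744 2.28 -1.063
vertex -2.109 1.956 -1.008
vertex -2.232 2.564 -0.652
endloop
endfacet
facet normal -0.982 0.156 0.110
outer loop
vertex -2.756 2.639 -1.681
vertex -2.744 2.28 -1.063
vertex -2.632 2.986 -1.068
endloop
endfacet
facet normal -0.366 0.414 -0.833
outer loop
vertex -2.128 2.536 -2.008
vertex -2.756 2.639 -1.681
vertex -2.251 3.144 -1.652
endloop
endfacet
facet normal 0.659 -0.110 -0.745
outer loop
vertex -1.728 2.114 -1.592
vertex -2.128 2.536 -2.008
vertex -1.616 2.82 -1.597
endloop
endfacet

endsolid


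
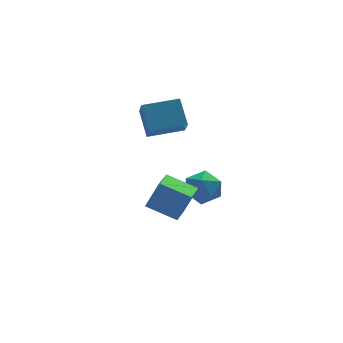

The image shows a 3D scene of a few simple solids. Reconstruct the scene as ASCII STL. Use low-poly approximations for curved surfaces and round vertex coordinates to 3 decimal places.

solid 
facet normal 0.431 0.827 -0.360
outer loop
vertex 1.117 1.714 -2.367
vertex 0.798 2.267 -1.48
vertex 1.765 1.759 -1.488
endloop
endfacet
facet normal 0.775 0.242 -0.584
outer loop
vertex 1.117 1.714 -2.367
vertex 1.765 1.759 -1.488
vertex 1.648 0.818 -2.033
endloop
endfacet
facet normal 0.308 -0.167 -0.937
outer loop
vertex 1.117 1.714 -2.367
vertex 1.648 0.818 -2.033
vertex 0.608 0.746 -2.362
endloop
endfacet
facet normal -0.324 0.166 -0.931
outer loop
vertex 1.117 1.714 -2.367
vertex 0.608 0.746 -2.362
vertex 0.082 1.641 -2.02
endloop
endfacet
facet normal -0.248 0.780 -0.575
outer loop
vertex 1.117 1.714 -2.367
vertex 0.082 1.641 -2.02
vertex 0.798 2.267 -1.48
endloop
endfacet
facet normal 0.993 -0.118 -0.009
outer loop
vertex 1.648 0.818 -2.033
vertex 1.765 1.759 -1.488
vertex 1.658 0.819 -0.94
endloop
endfacet
facet normal 0.437 0.827 0.353
outer loop
vertex 1.765 1.759 -1.488
vertex 0.798 2.267 -1.48
vertex 1.132 1.714 -0.598
endloop
endfacet
facet normal -0.660 0.751 0.005
outer loop
vertex 0.798 2.267 -1.48
vertex 0.082 1.641 -2.02
vertex 0.092 1.642 -0.927
endloop
endfacet
facet normal -0.785 -0.243 -0.570
outer loop
vertex 0.082 1.641 -2.02
vertex 0.608 0.746 -2.362
vertex -0.025 0.701 -1.472
endloop
endfacet
facet normal 0.237 -0.780 -0.579
outer loop
vertex 0.608 0.746 -2.362
vertex 1.648 0.818 -2.033
vertex 0.942 0.193 -1.48
endloop
endfacet
facet normal 0.324 -0.166 0.931
outer loop
vertex 0.623 0.746 -0.593
vertex 1.658 0.819 -0.94
vertex 1.132 1.714 -0.598
endloop
endfacet
facet normal -0.308 0.167 0.937
outer loop
vertex 0.623 0.746 -0.593
vertex 1.132 1.714 -0.598
vertex 0.092 1.642 -0.927
endloop
endfacet
facet normal -0.775 -0.242 0.584
outer loop
vertex 0.623 0.746 -0.593
vertex 0.092 1.642 -0.927
vertex -0.025 0.701 -1.472
endloop
endfacet
facet normal -0.431 -0.827 0.360
outer loop
vertex 0.623 0.746 -0.593
vertex -0.025 0.701 -1.472
vertex 0.942 0.193 -1.48
endloop
endfacet
facet normal 0.248 -0.780 0.575
outer loop
vertex 0.623 0.746 -0.593
vertex 0.942 0.193 -1.48
vertex 1.658 0.819 -0.94
endloop
endfacet
facet normal 0.785 0.243 0.570
outer loop
vertex 1.132 1.714 -0.598
vertex 1.658 0.819 -0.94
vertex 1.765 1.759 -1.488
endloop
endfacet
facet normal -0.237 0.780 0.579
outer loop
vertex 0.092 1.642 -0.927
vertex 1.132 1.714 -0.598
vertex 0.798 2.267 -1.48
endloop
endfacet
facet normal -0.993 0.118 0.009
outer loop
vertex -0.025 0.701 -1.472
vertex 0.092 1.642 -0.927
vertex 0.082 1.641 -2.02
endloop
endfacet
facet normal -0.437 -0.827 -0.353
outer loop
vertex 0.942 0.193 -1.48
vertex -0.025 0.701 -1.472
vertex 0.608 0.746 -2.362
endloop
endfacet
facet normal 0.660 -0.751 -0.005
outer loop
vertex 1.658 0.819 -0.94
vertex 0.942 0.193 -1.48
vertex 1.648 0.818 -2.033
endloop
endfacet
facet normal -0.991 0.075 -0.109
outer loop
vertex -1.599 3.629 3.524
vertex -1.384 4.788 2.369
vertex -1.559 2.44 2.338
endloop
endfacet
facet normal -0.130 -0.702 0.700
outer loop
vertex 0.384 2.292 2.551
vertex -1.599 3.629 3.524
vertex -1.559 2.44 2.338
endloop
endfacet
facet normal -0.991 0.075 -0.109
outer loop
vertex -1.559 2.44 2.338
vertex -1.384 4.788 2.369
vertex -1.344 3.599 1.183
endloop
endfacet
facet normal 0.023 -0.708 -0.706
outer loop
vertex -1.344 3.599 1.183
vertex 0.384 2.292 2.551
vertex -1.559 2.44 2.338
endloop
endfacet
facet normal -0.023 0.708 0.706
outer loop
vertex -1.599 3.629 3.524
vertex 0.559 4.64 2.582
vertex -1.384 4.788 2.369
endloop
endfacet
facet normal -0.130 -0.702 0.700
outer loop
vertex 0.344 3.481 3.737
vertex -1.599 3.629 3.524
vertex 0.384 2.292 2.551
endloop
endfacet
facet normal -0.023 0.708 0.706
outer loop
vertex 0.344 3.481 3.737
vertex 0.559 4.64 2.582
vertex -1.599 3.629 3.524
endloop
endfacet
facet normal 0.130 0.702 -0.700
outer loop
vertex -1.384 4.788 2.369
vertex 0.559 4.64 2.582
vertex -1.344 3.599 1.183
endloop
endfacet
facet normal 0.023 -0.708 -0.706
outer loop
vertex 0.599 3.451 1.396
vertex 0.384 2.292 2.551
vertex -1.344 3.599 1.183
endloop
endfacet
facet normal 0.130 0.702 -0.700
outer loop
vertex -1.344 3.599 1.183
vertex 0.559 4.64 2.582
vertex 0.599 3.451 1.396
endloop
endfacet
facet normal 0.991 -0.075 0.109
outer loop
vertex 0.599 3.451 1.396
vertex 0.344 3.481 3.737
vertex 0.384 2.292 2.551
endloop
endfacet
facet normal 0.991 -0.075 0.109
outer loop
vertex 0.559 4.64 2.582
vertex 0.344 3.481 3.737
vertex 0.599 3.451 1.396
endloop
endfacet
facet normal -0.758 0.544 0.360
outer loop
vertex -2.488 -2.445 1.936
vertex -1.78 -1.262 1.637
vertex -3.168 -2.412 0.455
endloop
endfacet
facet normal -0.502 -0.838 0.212
outer loop
vertex -1.88 -3.338 -0.157
vertex -2.488 -2.445 1.936
vertex -3.168 -2.412 0.455
endloop
endfacet
facet normal -0.758 0.545 0.360
outer loop
vertex -3.168 -2.412 0.455
vertex -1.78 -1.262 1.637
vertex -2.46 -1.23 0.156
endloop
endfacet
facet normal -0.417 0.020 -0.909
outer loop
vertex -2.46 -1.23 0.156
vertex -1.88 -3.338 -0.157
vertex -3.168 -2.412 0.455
endloop
endfacet
facet normal 0.417 -0.020 0.909
outer loop
vertex -2.488 -2.445 1.936
vertex -0.492 -2.188 1.025
vertex -1.78 -1.262 1.637
endloop
endfacet
facet normal -0.502 -0.839 0.212
outer loop
vertex -1.2 -3.37 1.324
vertex -2.488 -2.445 1.936
vertex -1.88 -3.338 -0.157
endloop
endfacet
facet normal 0.417 -0.020 0.909
outer loop
vertex -1.2 -3.37 1.324
vertex -0.492 -2.188 1.025
vertex -2.488 -2.445 1.936
endloop
endfacet
facet normal 0.502 0.838 -0.212
outer loop
vertex -1.78 -1.262 1.637
vertex -0.492 -2.188 1.025
vertex -2.46 -1.23 0.156
endloop
endfacet
facet normal -0.417 0.020 -0.909
outer loop
vertex -1.172 -2.155 -0.456
vertex -1.88 -3.338 -0.157
vertex -2.46 -1.23 0.156
endloop
endfacet
facet normal 0.502 0.839 -0.212
outer loop
vertex -2.46 -1.23 0.156
vertex -0.492 -2.188 1.025
vertex -1.172 -2.155 -0.456
endloop
endfacet
facet normal 0.758 -0.544 -0.360
outer loop
vertex -1.172 -2.155 -0.456
vertex -1.2 -3.37 1.324
vertex -1.88 -3.338 -0.157
endloop
endfacet
facet normal 0.757 -0.545 -0.360
outer loop
vertex -0.492 -2.188 1.025
vertex -1.2 -3.37 1.324
vertex -1.172 -2.155 -0.456
endloop
endfacet

endsolid


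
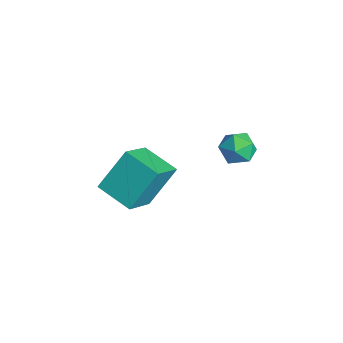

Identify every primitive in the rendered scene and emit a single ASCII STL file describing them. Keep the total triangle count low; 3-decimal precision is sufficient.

solid 
facet normal 0.111 0.935 0.338
outer loop
vertex 1.444 4.362 -3.449
vertex 0.957 4.236 -2.94
vertex 1.649 4.108 -2.813
endloop
endfacet
facet normal 0.717 0.695 0.047
outer loop
vertex 1.444 4.362 -3.449
vertex 1.649 4.108 -2.813
vertex 1.94 3.848 -3.413
endloop
endfacet
facet normal 0.580 0.516 -0.631
outer loop
vertex 1.444 4.362 -3.449
vertex 1.94 3.848 -3.413
vertex 1.427 3.816 -3.911
endloop
endfacet
facet normal -0.111 0.644 -0.757
outer loop
vertex 1.444 4.362 -3.449
vertex 1.427 3.816 -3.911
vertex 0.82 4.055 -3.619
endloop
endfacet
facet normal -0.400 0.902 -0.160
outer loop
vertex 1.444 4.362 -3.449
vertex 0.82 4.055 -3.619
vertex 0.957 4.236 -2.94
endloop
endfacet
facet normal 0.912 0.106 0.397
outer loop
vertex 1.94 3.848 -3.413
vertex 1.649 4.108 -2.813
vertex 1.76 3.405 -2.881
endloop
endfacet
facet normal -0.068 0.492 0.868
outer loop
vertex 1.649 4.108 -2.813
vertex 0.957 4.236 -2.94
vertex 1.153 3.644 -2.589
endloop
endfacet
facet normal -0.896 0.440 0.063
outer loop
vertex 0.957 4.236 -2.94
vertex 0.82 4.055 -3.619
vertex 0.64 3.612 -3.087
endloop
endfacet
facet normal -0.427 0.020 -0.904
outer loop
vertex 0.82 4.055 -3.619
vertex 1.427 3.816 -3.911
vertex 0.931 3.352 -3.687
endloop
endfacet
facet normal 0.690 -0.186 -0.699
outer loop
vertex 1.427 3.816 -3.911
vertex 1.94 3.848 -3.413
vertex 1.623 3.224 -3.56
endloop
endfacet
facet normal 0.111 -0.644 0.757
outer loop
vertex 1.136 3.098 -3.051
vertex 1.76 3.405 -2.881
vertex 1.153 3.644 -2.589
endloop
endfacet
facet normal -0.580 -0.516 0.631
outer loop
vertex 1.136 3.098 -3.051
vertex 1.153 3.644 -2.589
vertex 0.64 3.612 -3.087
endloop
endfacet
facet normal -0.717 -0.695 -0.047
outer loop
vertex 1.136 3.098 -3.051
vertex 0.64 3.612 -3.087
vertex 0.931 3.352 -3.687
endloop
endfacet
facet normal -0.111 -0.935 -0.338
outer loop
vertex 1.136 3.098 -3.051
vertex 0.931 3.352 -3.687
vertex 1.623 3.224 -3.56
endloop
endfacet
facet normal 0.400 -0.902 0.160
outer loop
vertex 1.136 3.098 -3.051
vertex 1.623 3.224 -3.56
vertex 1.76 3.405 -2.881
endloop
endfacet
facet normal 0.427 -0.020 0.904
outer loop
vertex 1.153 3.644 -2.589
vertex 1.76 3.405 -2.881
vertex 1.649 4.108 -2.813
endloop
endfacet
facet normal -0.690 0.186 0.699
outer loop
vertex 0.64 3.612 -3.087
vertex 1.153 3.644 -2.589
vertex 0.957 4.236 -2.94
endloop
endfacet
facet normal -0.912 -0.106 -0.397
outer loop
vertex 0.931 3.352 -3.687
vertex 0.64 3.612 -3.087
vertex 0.82 4.055 -3.619
endloop
endfacet
facet normal 0.068 -0.492 -0.868
outer loop
vertex 1.623 3.224 -3.56
vertex 0.931 3.352 -3.687
vertex 1.427 3.816 -3.911
endloop
endfacet
facet normal 0.896 -0.440 -0.063
outer loop
vertex 1.76 3.405 -2.881
vertex 1.623 3.224 -3.56
vertex 1.94 3.848 -3.413
endloop
endfacet
facet normal -0.496 0.630 -0.597
outer loop
vertex -0.055 1.021 -3.295
vertex 1.127 1.618 -3.647
vertex 0.109 -0.052 -4.564
endloop
endfacet
facet normal -0.863 -0.436 0.257
outer loop
vertex 0.933 -1.098 -3.573
vertex -0.055 1.021 -3.295
vertex 0.109 -0.052 -4.564
endloop
endfacet
facet normal -0.496 0.630 -0.597
outer loop
vertex 0.109 -0.052 -4.564
vertex 1.127 1.618 -3.647
vertex 1.291 0.545 -4.916
endloop
endfacet
facet normal 0.098 -0.643 -0.760
outer loop
vertex 1.291 0.545 -4.916
vertex 0.933 -1.098 -3.573
vertex 0.109 -0.052 -4.564
endloop
endfacet
facet normal -0.098 0.643 0.760
outer loop
vertex -0.055 1.021 -3.295
vertex 1.951 0.572 -2.656
vertex 1.127 1.618 -3.647
endloop
endfacet
facet normal -0.863 -0.436 0.257
outer loop
vertex 0.769 -0.025 -2.304
vertex -0.055 1.021 -3.295
vertex 0.933 -1.098 -3.573
endloop
endfacet
facet normal -0.098 0.643 0.760
outer loop
vertex 0.769 -0.025 -2.304
vertex 1.951 0.572 -2.656
vertex -0.055 1.021 -3.295
endloop
endfacet
facet normal 0.863 0.436 -0.257
outer loop
vertex 1.127 1.618 -3.647
vertex 1.951 0.572 -2.656
vertex 1.291 0.545 -4.916
endloop
endfacet
facet normal 0.098 -0.643 -0.760
outer loop
vertex 2.115 -0.501 -3.925
vertex 0.933 -1.098 -3.573
vertex 1.291 0.545 -4.916
endloop
endfacet
facet normal 0.863 0.436 -0.257
outer loop
vertex 1.291 0.545 -4.916
vertex 1.951 0.572 -2.656
vertex 2.115 -0.501 -3.925
endloop
endfacet
facet normal 0.496 -0.630 0.597
outer loop
vertex 2.115 -0.501 -3.925
vertex 0.769 -0.025 -2.304
vertex 0.933 -1.098 -3.573
endloop
endfacet
facet normal 0.496 -0.630 0.597
outer loop
vertex 1.951 0.572 -2.656
vertex 0.769 -0.025 -2.304
vertex 2.115 -0.501 -3.925
endloop
endfacet

endsolid


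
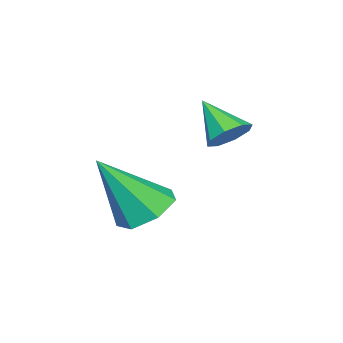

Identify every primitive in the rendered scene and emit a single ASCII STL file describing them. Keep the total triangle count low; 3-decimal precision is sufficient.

solid 
facet normal -0.355 0.454 -0.817
outer loop
vertex -2.253 -2.488 -2.786
vertex -3.074 -2.511 -2.442
vertex -2.455 -1.877 -2.359
endloop
endfacet
facet normal 0.965 0.222 0.139
outer loop
vertex -2.253 -2.488 -2.786
vertex -2.455 -1.877 -2.359
vertex -2.326 -3.469 -0.718
endloop
endfacet
facet normal -0.355 0.453 -0.818
outer loop
vertex -2.455 -1.877 -2.359
vertex -3.074 -2.511 -2.442
vertex -3.123 -1.743 -1.995
endloop
endfacet
facet normal 0.458 0.656 0.600
outer loop
vertex -2.455 -1.877 -2.359
vertex -3.123 -1.743 -1.995
vertex -2.326 -3.469 -0.718
endloop
endfacet
facet normal -0.355 0.453 -0.818
outer loop
vertex -3.123 -1.743 -1.995
vertex -3.074 -2.511 -2.442
vertex -3.754 -2.188 -1.968
endloop
endfacet
facet normal -0.299 0.474 0.828
outer loop
vertex -3.123 -1.743 -1.995
vertex -3.754 -2.188 -1.968
vertex -2.326 -3.469 -0.718
endloop
endfacet
facet normal -0.355 0.454 -0.818
outer loop
vertex -3.754 -2.188 -1.968
vertex -3.074 -2.511 -2.442
vertex -3.873 -2.876 -2.298
endloop
endfacet
facet normal -0.736 -0.185 0.651
outer loop
vertex -3.754 -2.188 -1.968
vertex -3.873 -2.876 -2.298
vertex -2.326 -3.469 -0.718
endloop
endfacet
facet normal -0.355 0.454 -0.817
outer loop
vertex -3.873 -2.876 -2.298
vertex -3.074 -2.511 -2.442
vertex -3.39 -3.289 -2.737
endloop
endfacet
facet normal -0.524 -0.828 0.202
outer loop
vertex -3.873 -2.876 -2.298
vertex -3.39 -3.289 -2.737
vertex -2.326 -3.469 -0.718
endloop
endfacet
facet normal -0.354 0.454 -0.818
outer loop
vertex -3.39 -3.289 -2.737
vertex -3.074 -2.511 -2.442
vertex -2.669 -3.117 -2.954
endloop
endfacet
facet normal 0.177 -0.968 -0.179
outer loop
vertex -3.39 -3.289 -2.737
vertex -2.669 -3.117 -2.954
vertex -2.326 -3.469 -0.718
endloop
endfacet
facet normal -0.355 0.453 -0.818
outer loop
vertex -2.669 -3.117 -2.954
vertex -3.074 -2.511 -2.442
vertex -2.253 -2.488 -2.786
endloop
endfacet
facet normal 0.841 -0.500 -0.208
outer loop
vertex -2.669 -3.117 -2.954
vertex -2.253 -2.488 -2.786
vertex -2.326 -3.469 -0.718
endloop
endfacet
facet normal 0.259 0.682 -0.684
outer loop
vertex -3.367 -1.036 -0.196
vertex -3.659 -0.589 0.139
vertex -3.075 -0.825 0.125
endloop
endfacet
facet normal 0.585 -0.811 0.001
outer loop
vertex -3.367 -1.036 -0.196
vertex -3.075 -0.825 0.125
vertex -4.001 -1.491 1.041
endloop
endfacet
facet normal 0.260 0.683 -0.683
outer loop
vertex -3.075 -0.825 0.125
vertex -3.659 -0.589 0.139
vertex -3.125 -0.477 0.454
endloop
endfacet
facet normal 0.774 -0.373 0.512
outer loop
vertex -3.075 -0.825 0.125
vertex -3.125 -0.477 0.454
vertex -4.001 -1.491 1.041
endloop
endfacet
facet normal 0.260 0.683 -0.683
outer loop
vertex -3.125 -0.477 0.454
vertex -3.659 -0.589 0.139
vertex -3.488 -0.194 0.599
endloop
endfacet
facet normal 0.450 0.124 0.885
outer loop
vertex -3.125 -0.477 0.454
vertex -3.488 -0.194 0.599
vertex -4.001 -1.491 1.041
endloop
endfacet
facet normal 0.260 0.683 -0.683
outer loop
vertex -3.488 -0.194 0.599
vertex -3.659 -0.589 0.139
vertex -3.951 -0.143 0.474
endloop
endfacet
facet normal -0.201 0.386 0.900
outer loop
vertex -3.488 -0.194 0.599
vertex -3.951 -0.143 0.474
vertex -4.001 -1.491 1.041
endloop
endfacet
facet normal 0.258 0.683 -0.684
outer loop
vertex -3.951 -0.143 0.474
vertex -3.659 -0.589 0.139
vertex -4.243 -0.354 0.153
endloop
endfacet
facet normal -0.793 0.261 0.550
outer loop
vertex -3.951 -0.143 0.474
vertex -4.243 -0.354 0.153
vertex -4.001 -1.491 1.041
endloop
endfacet
facet normal 0.258 0.683 -0.683
outer loop
vertex -4.243 -0.354 0.153
vertex -3.659 -0.589 0.139
vertex -4.193 -0.702 -0.176
endloop
endfacet
facet normal -0.983 -0.178 0.039
outer loop
vertex -4.243 -0.354 0.153
vertex -4.193 -0.702 -0.176
vertex -4.001 -1.491 1.041
endloop
endfacet
facet normal 0.259 0.682 -0.684
outer loop
vertex -4.193 -0.702 -0.176
vertex -3.659 -0.589 0.139
vertex -3.83 -0.985 -0.321
endloop
endfacet
facet normal -0.659 -0.674 -0.333
outer loop
vertex -4.193 -0.702 -0.176
vertex -3.83 -0.985 -0.321
vertex -4.001 -1.491 1.041
endloop
endfacet
facet normal 0.260 0.682 -0.684
outer loop
vertex -3.83 -0.985 -0.321
vertex -3.659 -0.589 0.139
vertex -3.367 -1.036 -0.196
endloop
endfacet
facet normal -0.009 -0.937 -0.349
outer loop
vertex -3.83 -0.985 -0.321
vertex -3.367 -1.036 -0.196
vertex -4.001 -1.491 1.041
endloop
endfacet

endsolid


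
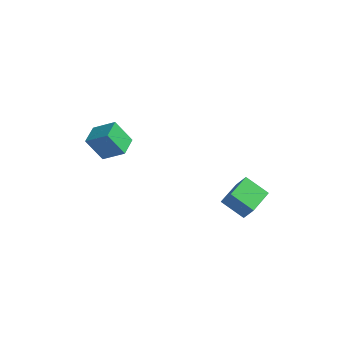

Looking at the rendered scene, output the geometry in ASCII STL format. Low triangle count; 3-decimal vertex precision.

solid 
facet normal -0.490 -0.232 0.840
outer loop
vertex -2.971 -0.306 3.83
vertex -3.229 1.071 4.059
vertex -4.343 -0.424 2.997
endloop
endfacet
facet normal 0.182 -0.970 -0.162
outer loop
vertex -3.471 -0.011 1.501
vertex -2.971 -0.306 3.83
vertex -4.343 -0.424 2.997
endloop
endfacet
facet normal -0.490 -0.232 0.840
outer loop
vertex -4.343 -0.424 2.997
vertex -3.229 1.071 4.059
vertex -4.601 0.953 3.226
endloop
endfacet
facet normal -0.853 -0.074 -0.517
outer loop
vertex -4.601 0.953 3.226
vertex -3.471 -0.011 1.501
vertex -4.343 -0.424 2.997
endloop
endfacet
facet normal 0.853 0.074 0.517
outer loop
vertex -2.971 -0.306 3.83
vertex -2.357 1.484 2.563
vertex -3.229 1.071 4.059
endloop
endfacet
facet normal 0.182 -0.970 -0.162
outer loop
vertex -2.099 0.107 2.334
vertex -2.971 -0.306 3.83
vertex -3.471 -0.011 1.501
endloop
endfacet
facet normal 0.853 0.074 0.517
outer loop
vertex -2.099 0.107 2.334
vertex -2.357 1.484 2.563
vertex -2.971 -0.306 3.83
endloop
endfacet
facet normal -0.182 0.970 0.162
outer loop
vertex -3.229 1.071 4.059
vertex -2.357 1.484 2.563
vertex -4.601 0.953 3.226
endloop
endfacet
facet normal -0.853 -0.074 -0.517
outer loop
vertex -3.729 1.366 1.73
vertex -3.471 -0.011 1.501
vertex -4.601 0.953 3.226
endloop
endfacet
facet normal -0.182 0.970 0.162
outer loop
vertex -4.601 0.953 3.226
vertex -2.357 1.484 2.563
vertex -3.729 1.366 1.73
endloop
endfacet
facet normal 0.490 0.232 -0.840
outer loop
vertex -3.729 1.366 1.73
vertex -2.099 0.107 2.334
vertex -3.471 -0.011 1.501
endloop
endfacet
facet normal 0.490 0.232 -0.840
outer loop
vertex -2.357 1.484 2.563
vertex -2.099 0.107 2.334
vertex -3.729 1.366 1.73
endloop
endfacet
facet normal -0.569 0.094 -0.817
outer loop
vertex 2.853 2.349 -1.612
vertex 2.884 4.338 -1.404
vertex 4.267 2.429 -2.587
endloop
endfacet
facet normal -0.015 -0.994 -0.104
outer loop
vertex 4.916 2.322 -1.656
vertex 2.853 2.349 -1.612
vertex 4.267 2.429 -2.587
endloop
endfacet
facet normal -0.569 0.094 -0.817
outer loop
vertex 4.267 2.429 -2.587
vertex 2.884 4.338 -1.404
vertex 4.298 4.418 -2.38
endloop
endfacet
facet normal 0.822 0.046 -0.568
outer loop
vertex 4.298 4.418 -2.38
vertex 4.916 2.322 -1.656
vertex 4.267 2.429 -2.587
endloop
endfacet
facet normal -0.822 -0.047 0.568
outer loop
vertex 2.853 2.349 -1.612
vertex 3.533 4.231 -0.473
vertex 2.884 4.338 -1.404
endloop
endfacet
facet normal -0.015 -0.995 -0.104
outer loop
vertex 3.502 2.242 -0.68
vertex 2.853 2.349 -1.612
vertex 4.916 2.322 -1.656
endloop
endfacet
facet normal -0.822 -0.046 0.567
outer loop
vertex 3.502 2.242 -0.68
vertex 3.533 4.231 -0.473
vertex 2.853 2.349 -1.612
endloop
endfacet
facet normal 0.015 0.994 0.104
outer loop
vertex 2.884 4.338 -1.404
vertex 3.533 4.231 -0.473
vertex 4.298 4.418 -2.38
endloop
endfacet
facet normal 0.822 0.047 -0.567
outer loop
vertex 4.947 4.311 -1.448
vertex 4.916 2.322 -1.656
vertex 4.298 4.418 -2.38
endloop
endfacet
facet normal 0.015 0.995 0.104
outer loop
vertex 4.298 4.418 -2.38
vertex 3.533 4.231 -0.473
vertex 4.947 4.311 -1.448
endloop
endfacet
facet normal 0.569 -0.094 0.817
outer loop
vertex 4.947 4.311 -1.448
vertex 3.502 2.242 -0.68
vertex 4.916 2.322 -1.656
endloop
endfacet
facet normal 0.569 -0.094 0.817
outer loop
vertex 3.533 4.231 -0.473
vertex 3.502 2.242 -0.68
vertex 4.947 4.311 -1.448
endloop
endfacet

endsolid


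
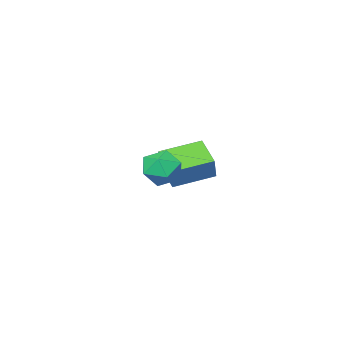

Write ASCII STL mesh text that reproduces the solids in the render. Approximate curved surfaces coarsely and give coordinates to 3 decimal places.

solid 
facet normal -0.906 0.353 0.233
outer loop
vertex -3.42 -1.871 0.611
vertex -2.888 -1.306 1.824
vertex -3.086 -0.496 -0.177
endloop
endfacet
facet normal -0.370 -0.393 -0.842
outer loop
vertex -1.192 -1.234 -0.664
vertex -3.42 -1.871 0.611
vertex -3.086 -0.496 -0.177
endloop
endfacet
facet normal -0.906 0.353 0.233
outer loop
vertex -3.086 -0.496 -0.177
vertex -2.888 -1.306 1.824
vertex -2.554 0.07 1.036
endloop
endfacet
facet normal 0.206 0.849 -0.486
outer loop
vertex -2.554 0.07 1.036
vertex -1.192 -1.234 -0.664
vertex -3.086 -0.496 -0.177
endloop
endfacet
facet normal -0.206 -0.849 0.486
outer loop
vertex -3.42 -1.871 0.611
vertex -0.994 -2.044 1.337
vertex -2.888 -1.306 1.824
endloop
endfacet
facet normal -0.370 -0.393 -0.842
outer loop
vertex -1.526 -2.61 0.124
vertex -3.42 -1.871 0.611
vertex -1.192 -1.234 -0.664
endloop
endfacet
facet normal -0.206 -0.849 0.487
outer loop
vertex -1.526 -2.61 0.124
vertex -0.994 -2.044 1.337
vertex -3.42 -1.871 0.611
endloop
endfacet
facet normal 0.370 0.393 0.842
outer loop
vertex -2.888 -1.306 1.824
vertex -0.994 -2.044 1.337
vertex -2.554 0.07 1.036
endloop
endfacet
facet normal 0.206 0.849 -0.486
outer loop
vertex -0.66 -0.669 0.549
vertex -1.192 -1.234 -0.664
vertex -2.554 0.07 1.036
endloop
endfacet
facet normal 0.370 0.393 0.842
outer loop
vertex -2.554 0.07 1.036
vertex -0.994 -2.044 1.337
vertex -0.66 -0.669 0.549
endloop
endfacet
facet normal 0.906 -0.353 -0.233
outer loop
vertex -0.66 -0.669 0.549
vertex -1.526 -2.61 0.124
vertex -1.192 -1.234 -0.664
endloop
endfacet
facet normal 0.906 -0.353 -0.233
outer loop
vertex -0.994 -2.044 1.337
vertex -1.526 -2.61 0.124
vertex -0.66 -0.669 0.549
endloop
endfacet
facet normal -0.731 -0.477 0.487
outer loop
vertex 1.895 3.58 3.013
vertex 2.478 2.758 3.083
vertex 2.504 3.459 3.809
endloop
endfacet
facet normal -0.757 0.224 0.613
outer loop
vertex 1.895 3.58 3.013
vertex 2.504 3.459 3.809
vertex 2.418 4.365 3.372
endloop
endfacet
facet normal -0.829 0.559 -0.013
outer loop
vertex 1.895 3.58 3.013
vertex 2.418 4.365 3.372
vertex 2.339 4.224 2.375
endloop
endfacet
facet normal -0.848 0.063 -0.527
outer loop
vertex 1.895 3.58 3.013
vertex 2.339 4.224 2.375
vertex 2.376 3.231 2.197
endloop
endfacet
facet normal -0.787 -0.577 -0.217
outer loop
vertex 1.895 3.58 3.013
vertex 2.376 3.231 2.197
vertex 2.478 2.758 3.083
endloop
endfacet
facet normal -0.132 0.420 0.898
outer loop
vertex 2.418 4.365 3.372
vertex 2.504 3.459 3.809
vertex 3.324 4.029 3.663
endloop
endfacet
facet normal -0.091 -0.715 0.693
outer loop
vertex 2.504 3.459 3.809
vertex 2.478 2.758 3.083
vertex 3.361 3.036 3.485
endloop
endfacet
facet normal -0.181 -0.876 -0.447
outer loop
vertex 2.478 2.758 3.083
vertex 2.376 3.231 2.197
vertex 3.282 2.895 2.488
endloop
endfacet
facet normal -0.279 0.159 -0.947
outer loop
vertex 2.376 3.231 2.197
vertex 2.339 4.224 2.375
vertex 3.196 3.801 2.051
endloop
endfacet
facet normal -0.250 0.961 -0.116
outer loop
vertex 2.339 4.224 2.375
vertex 2.418 4.365 3.372
vertex 3.222 4.502 2.777
endloop
endfacet
facet normal 0.848 -0.063 0.527
outer loop
vertex 3.805 3.68 2.847
vertex 3.324 4.029 3.663
vertex 3.361 3.036 3.485
endloop
endfacet
facet normal 0.829 -0.559 0.013
outer loop
vertex 3.805 3.68 2.847
vertex 3.361 3.036 3.485
vertex 3.282 2.895 2.488
endloop
endfacet
facet normal 0.757 -0.224 -0.613
outer loop
vertex 3.805 3.68 2.847
vertex 3.282 2.895 2.488
vertex 3.196 3.801 2.051
endloop
endfacet
facet normal 0.731 0.477 -0.487
outer loop
vertex 3.805 3.68 2.847
vertex 3.196 3.801 2.051
vertex 3.222 4.502 2.777
endloop
endfacet
facet normal 0.787 0.577 0.217
outer loop
vertex 3.805 3.68 2.847
vertex 3.222 4.502 2.777
vertex 3.324 4.029 3.663
endloop
endfacet
facet normal 0.279 -0.159 0.947
outer loop
vertex 3.361 3.036 3.485
vertex 3.324 4.029 3.663
vertex 2.504 3.459 3.809
endloop
endfacet
facet normal 0.250 -0.961 0.116
outer loop
vertex 3.282 2.895 2.488
vertex 3.361 3.036 3.485
vertex 2.478 2.758 3.083
endloop
endfacet
facet normal 0.132 -0.420 -0.898
outer loop
vertex 3.196 3.801 2.051
vertex 3.282 2.895 2.488
vertex 2.376 3.231 2.197
endloop
endfacet
facet normal 0.091 0.715 -0.693
outer loop
vertex 3.222 4.502 2.777
vertex 3.196 3.801 2.051
vertex 2.339 4.224 2.375
endloop
endfacet
facet normal 0.181 0.876 0.447
outer loop
vertex 3.324 4.029 3.663
vertex 3.222 4.502 2.777
vertex 2.418 4.365 3.372
endloop
endfacet

endsolid


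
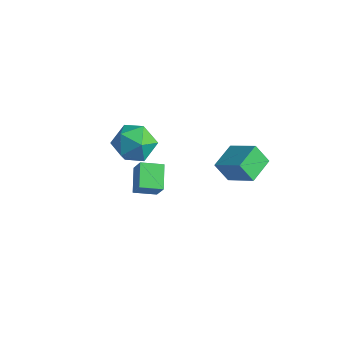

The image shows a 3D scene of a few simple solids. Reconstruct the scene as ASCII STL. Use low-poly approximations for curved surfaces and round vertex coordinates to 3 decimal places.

solid 
facet normal -0.833 -0.090 -0.545
outer loop
vertex 0.683 2.227 1.195
vertex 0.369 3.61 1.446
vertex 1.277 2.536 0.236
endloop
endfacet
facet normal 0.217 -0.960 -0.175
outer loop
vertex 2.711 2.69 1.174
vertex 0.683 2.227 1.195
vertex 1.277 2.536 0.236
endloop
endfacet
facet normal -0.833 -0.090 -0.546
outer loop
vertex 1.277 2.536 0.236
vertex 0.369 3.61 1.446
vertex 0.964 3.919 0.487
endloop
endfacet
facet normal 0.508 0.264 -0.820
outer loop
vertex 0.964 3.919 0.487
vertex 2.711 2.69 1.174
vertex 1.277 2.536 0.236
endloop
endfacet
facet normal -0.508 -0.264 0.820
outer loop
vertex 0.683 2.227 1.195
vertex 1.803 3.764 2.384
vertex 0.369 3.61 1.446
endloop
endfacet
facet normal 0.217 -0.960 -0.175
outer loop
vertex 2.116 2.381 2.133
vertex 0.683 2.227 1.195
vertex 2.711 2.69 1.174
endloop
endfacet
facet normal -0.508 -0.264 0.820
outer loop
vertex 2.116 2.381 2.133
vertex 1.803 3.764 2.384
vertex 0.683 2.227 1.195
endloop
endfacet
facet normal -0.217 0.960 0.175
outer loop
vertex 0.369 3.61 1.446
vertex 1.803 3.764 2.384
vertex 0.964 3.919 0.487
endloop
endfacet
facet normal 0.508 0.264 -0.820
outer loop
vertex 2.397 4.073 1.425
vertex 2.711 2.69 1.174
vertex 0.964 3.919 0.487
endloop
endfacet
facet normal -0.218 0.960 0.175
outer loop
vertex 0.964 3.919 0.487
vertex 1.803 3.764 2.384
vertex 2.397 4.073 1.425
endloop
endfacet
facet normal 0.833 0.090 0.546
outer loop
vertex 2.397 4.073 1.425
vertex 2.116 2.381 2.133
vertex 2.711 2.69 1.174
endloop
endfacet
facet normal 0.834 0.090 0.545
outer loop
vertex 1.803 3.764 2.384
vertex 2.116 2.381 2.133
vertex 2.397 4.073 1.425
endloop
endfacet
facet normal -0.425 0.719 0.550
outer loop
vertex -1.444 0.022 3.947
vertex -2.128 -0.748 4.425
vertex -1.121 -0.513 4.895
endloop
endfacet
facet normal 0.256 0.877 0.407
outer loop
vertex -1.444 0.022 3.947
vertex -1.121 -0.513 4.895
vertex -0.374 -0.342 4.057
endloop
endfacet
facet normal 0.335 0.893 -0.301
outer loop
vertex -1.444 0.022 3.947
vertex -0.374 -0.342 4.057
vertex -0.919 -0.471 3.069
endloop
endfacet
facet normal -0.298 0.745 -0.597
outer loop
vertex -1.444 0.022 3.947
vertex -0.919 -0.471 3.069
vertex -2.003 -0.722 3.297
endloop
endfacet
facet normal -0.767 0.638 -0.070
outer loop
vertex -1.444 0.022 3.947
vertex -2.003 -0.722 3.297
vertex -2.128 -0.748 4.425
endloop
endfacet
facet normal 0.663 0.348 0.662
outer loop
vertex -0.374 -0.342 4.057
vertex -1.121 -0.513 4.895
vertex -0.397 -1.338 4.603
endloop
endfacet
facet normal -0.439 0.094 0.894
outer loop
vertex -1.121 -0.513 4.895
vertex -2.128 -0.748 4.425
vertex -1.481 -1.589 4.831
endloop
endfacet
facet normal -0.993 -0.038 -0.111
outer loop
vertex -2.128 -0.748 4.425
vertex -2.003 -0.722 3.297
vertex -2.026 -1.718 3.843
endloop
endfacet
facet normal -0.234 0.136 -0.963
outer loop
vertex -2.003 -0.722 3.297
vertex -0.919 -0.471 3.069
vertex -1.279 -1.547 3.005
endloop
endfacet
facet normal 0.791 0.374 -0.485
outer loop
vertex -0.919 -0.471 3.069
vertex -0.374 -0.342 4.057
vertex -0.272 -1.312 3.475
endloop
endfacet
facet normal 0.298 -0.745 0.597
outer loop
vertex -0.956 -2.082 3.953
vertex -0.397 -1.338 4.603
vertex -1.481 -1.589 4.831
endloop
endfacet
facet normal -0.335 -0.893 0.301
outer loop
vertex -0.956 -2.082 3.953
vertex -1.481 -1.589 4.831
vertex -2.026 -1.718 3.843
endloop
endfacet
facet normal -0.256 -0.877 -0.407
outer loop
vertex -0.956 -2.082 3.953
vertex -2.026 -1.718 3.843
vertex -1.279 -1.547 3.005
endloop
endfacet
facet normal 0.425 -0.719 -0.550
outer loop
vertex -0.956 -2.082 3.953
vertex -1.279 -1.547 3.005
vertex -0.272 -1.312 3.475
endloop
endfacet
facet normal 0.767 -0.638 0.070
outer loop
vertex -0.956 -2.082 3.953
vertex -0.272 -1.312 3.475
vertex -0.397 -1.338 4.603
endloop
endfacet
facet normal 0.234 -0.136 0.963
outer loop
vertex -1.481 -1.589 4.831
vertex -0.397 -1.338 4.603
vertex -1.121 -0.513 4.895
endloop
endfacet
facet normal -0.791 -0.374 0.485
outer loop
vertex -2.026 -1.718 3.843
vertex -1.481 -1.589 4.831
vertex -2.128 -0.748 4.425
endloop
endfacet
facet normal -0.663 -0.348 -0.662
outer loop
vertex -1.279 -1.547 3.005
vertex -2.026 -1.718 3.843
vertex -2.003 -0.722 3.297
endloop
endfacet
facet normal 0.439 -0.094 -0.894
outer loop
vertex -0.272 -1.312 3.475
vertex -1.279 -1.547 3.005
vertex -0.919 -0.471 3.069
endloop
endfacet
facet normal 0.993 0.038 0.111
outer loop
vertex -0.397 -1.338 4.603
vertex -0.272 -1.312 3.475
vertex -0.374 -0.342 4.057
endloop
endfacet
facet normal -0.512 0.121 -0.851
outer loop
vertex -3.863 1.408 -1.867
vertex -3.147 2.309 -2.17
vertex -2.992 0.497 -2.52
endloop
endfacet
facet normal -0.602 -0.757 0.254
outer loop
vertex -2.373 0.351 -1.49
vertex -3.863 1.408 -1.867
vertex -2.992 0.497 -2.52
endloop
endfacet
facet normal -0.510 0.121 -0.851
outer loop
vertex -2.992 0.497 -2.52
vertex -3.147 2.309 -2.17
vertex -2.275 1.398 -2.822
endloop
endfacet
facet normal 0.613 -0.642 -0.460
outer loop
vertex -2.275 1.398 -2.822
vertex -2.373 0.351 -1.49
vertex -2.992 0.497 -2.52
endloop
endfacet
facet normal -0.613 0.642 0.460
outer loop
vertex -3.863 1.408 -1.867
vertex -2.528 2.163 -1.14
vertex -3.147 2.309 -2.17
endloop
endfacet
facet normal -0.602 -0.757 0.254
outer loop
vertex -3.245 1.262 -0.838
vertex -3.863 1.408 -1.867
vertex -2.373 0.351 -1.49
endloop
endfacet
facet normal -0.613 0.642 0.460
outer loop
vertex -3.245 1.262 -0.838
vertex -2.528 2.163 -1.14
vertex -3.863 1.408 -1.867
endloop
endfacet
facet normal 0.601 0.757 -0.254
outer loop
vertex -3.147 2.309 -2.17
vertex -2.528 2.163 -1.14
vertex -2.275 1.398 -2.822
endloop
endfacet
facet normal 0.614 -0.642 -0.460
outer loop
vertex -1.657 1.252 -1.793
vertex -2.373 0.351 -1.49
vertex -2.275 1.398 -2.822
endloop
endfacet
facet normal 0.602 0.757 -0.254
outer loop
vertex -2.275 1.398 -2.822
vertex -2.528 2.163 -1.14
vertex -1.657 1.252 -1.793
endloop
endfacet
facet normal 0.511 -0.120 0.851
outer loop
vertex -1.657 1.252 -1.793
vertex -3.245 1.262 -0.838
vertex -2.373 0.351 -1.49
endloop
endfacet
facet normal 0.511 -0.121 0.851
outer loop
vertex -2.528 2.163 -1.14
vertex -3.245 1.262 -0.838
vertex -1.657 1.252 -1.793
endloop
endfacet

endsolid


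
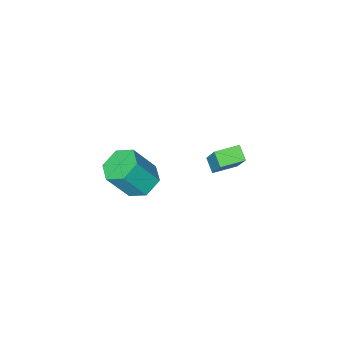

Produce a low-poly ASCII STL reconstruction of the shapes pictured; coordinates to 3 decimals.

solid 
facet normal -0.963 0.266 0.046
outer loop
vertex -4.555 2.939 0.314
vertex -4.192 3.975 1.938
vertex -4.394 3.601 -0.143
endloop
endfacet
facet normal -0.185 -0.527 -0.829
outer loop
vertex -3.248 3.285 -0.198
vertex -4.555 2.939 0.314
vertex -4.394 3.601 -0.143
endloop
endfacet
facet normal -0.963 0.266 0.046
outer loop
vertex -4.394 3.601 -0.143
vertex -4.192 3.975 1.938
vertex -4.031 4.636 1.48
endloop
endfacet
facet normal 0.196 0.806 -0.558
outer loop
vertex -4.031 4.636 1.48
vertex -3.248 3.285 -0.198
vertex -4.394 3.601 -0.143
endloop
endfacet
facet normal -0.196 -0.806 0.558
outer loop
vertex -4.555 2.939 0.314
vertex -3.046 3.659 1.883
vertex -4.192 3.975 1.938
endloop
endfacet
facet normal -0.184 -0.529 -0.828
outer loop
vertex -3.409 2.624 0.26
vertex -4.555 2.939 0.314
vertex -3.248 3.285 -0.198
endloop
endfacet
facet normal -0.195 -0.807 0.558
outer loop
vertex -3.409 2.624 0.26
vertex -3.046 3.659 1.883
vertex -4.555 2.939 0.314
endloop
endfacet
facet normal 0.186 0.529 0.828
outer loop
vertex -4.192 3.975 1.938
vertex -3.046 3.659 1.883
vertex -4.031 4.636 1.48
endloop
endfacet
facet normal 0.195 0.806 -0.558
outer loop
vertex -2.885 4.321 1.426
vertex -3.248 3.285 -0.198
vertex -4.031 4.636 1.48
endloop
endfacet
facet normal 0.184 0.528 0.829
outer loop
vertex -4.031 4.636 1.48
vertex -3.046 3.659 1.883
vertex -2.885 4.321 1.426
endloop
endfacet
facet normal 0.963 -0.266 -0.046
outer loop
vertex -2.885 4.321 1.426
vertex -3.409 2.624 0.26
vertex -3.248 3.285 -0.198
endloop
endfacet
facet normal 0.963 -0.266 -0.046
outer loop
vertex -3.046 3.659 1.883
vertex -3.409 2.624 0.26
vertex -2.885 4.321 1.426
endloop
endfacet
facet normal -0.505 0.219 -0.835
outer loop
vertex 1.766 4.089 2.172
vertex 0.981 3.96 2.613
vertex 1.363 4.785 2.598
endloop
endfacet
facet normal 0.741 0.606 -0.290
outer loop
vertex 1.766 4.089 2.172
vertex 1.363 4.785 2.598
vertex 2.645 3.709 3.625
endloop
endfacet
facet normal 0.741 0.606 -0.290
outer loop
vertex 2.645 3.709 3.625
vertex 1.363 4.785 2.598
vertex 2.242 4.405 4.051
endloop
endfacet
facet normal 0.505 -0.218 0.835
outer loop
vertex 2.645 3.709 3.625
vertex 2.242 4.405 4.051
vertex 1.859 3.58 4.067
endloop
endfacet
facet normal -0.505 0.219 -0.835
outer loop
vertex 1.363 4.785 2.598
vertex 0.981 3.96 2.613
vertex 0.578 4.656 3.039
endloop
endfacet
facet normal -0.013 0.966 0.260
outer loop
vertex 1.363 4.785 2.598
vertex 0.578 4.656 3.039
vertex 2.242 4.405 4.051
endloop
endfacet
facet normal -0.013 0.966 0.260
outer loop
vertex 2.242 4.405 4.051
vertex 0.578 4.656 3.039
vertex 1.457 4.276 4.492
endloop
endfacet
facet normal 0.505 -0.218 0.835
outer loop
vertex 2.242 4.405 4.051
vertex 1.457 4.276 4.492
vertex 1.859 3.58 4.067
endloop
endfacet
facet normal -0.505 0.218 -0.835
outer loop
vertex 0.578 4.656 3.039
vertex 0.981 3.96 2.613
vertex 0.195 3.831 3.055
endloop
endfacet
facet normal -0.753 0.360 0.550
outer loop
vertex 0.578 4.656 3.039
vertex 0.195 3.831 3.055
vertex 1.457 4.276 4.492
endloop
endfacet
facet normal -0.753 0.360 0.550
outer loop
vertex 1.457 4.276 4.492
vertex 0.195 3.831 3.055
vertex 1.074 3.451 4.508
endloop
endfacet
facet normal 0.505 -0.218 0.835
outer loop
vertex 1.457 4.276 4.492
vertex 1.074 3.451 4.508
vertex 1.859 3.58 4.067
endloop
endfacet
facet normal -0.505 0.218 -0.835
outer loop
vertex 0.195 3.831 3.055
vertex 0.981 3.96 2.613
vertex 0.598 3.135 2.629
endloop
endfacet
facet normal -0.741 -0.606 0.290
outer loop
vertex 0.195 3.831 3.055
vertex 0.598 3.135 2.629
vertex 1.074 3.451 4.508
endloop
endfacet
facet normal -0.741 -0.606 0.290
outer loop
vertex 1.074 3.451 4.508
vertex 0.598 3.135 2.629
vertex 1.477 2.755 4.082
endloop
endfacet
facet normal 0.505 -0.219 0.835
outer loop
vertex 1.074 3.451 4.508
vertex 1.477 2.755 4.082
vertex 1.859 3.58 4.067
endloop
endfacet
facet normal -0.505 0.218 -0.835
outer loop
vertex 0.598 3.135 2.629
vertex 0.981 3.96 2.613
vertex 1.383 3.264 2.188
endloop
endfacet
facet normal 0.013 -0.966 -0.260
outer loop
vertex 0.598 3.135 2.629
vertex 1.383 3.264 2.188
vertex 1.477 2.755 4.082
endloop
endfacet
facet normal 0.013 -0.966 -0.260
outer loop
vertex 1.477 2.755 4.082
vertex 1.383 3.264 2.188
vertex 2.262 2.884 3.641
endloop
endfacet
facet normal 0.505 -0.219 0.835
outer loop
vertex 1.477 2.755 4.082
vertex 2.262 2.884 3.641
vertex 1.859 3.58 4.067
endloop
endfacet
facet normal -0.505 0.218 -0.835
outer loop
vertex 1.383 3.264 2.188
vertex 0.981 3.96 2.613
vertex 1.766 4.089 2.172
endloop
endfacet
facet normal 0.753 -0.360 -0.550
outer loop
vertex 1.383 3.264 2.188
vertex 1.766 4.089 2.172
vertex 2.262 2.884 3.641
endloop
endfacet
facet normal 0.753 -0.360 -0.550
outer loop
vertex 2.262 2.884 3.641
vertex 1.766 4.089 2.172
vertex 2.645 3.709 3.625
endloop
endfacet
facet normal 0.505 -0.218 0.835
outer loop
vertex 2.262 2.884 3.641
vertex 2.645 3.709 3.625
vertex 1.859 3.58 4.067
endloop
endfacet

endsolid
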